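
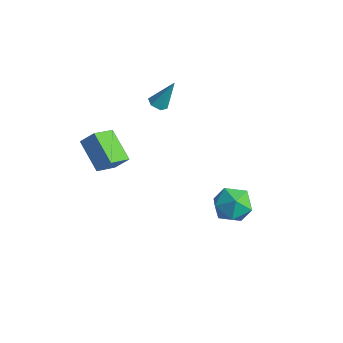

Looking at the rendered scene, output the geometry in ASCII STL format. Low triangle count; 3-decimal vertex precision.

solid 
facet normal -0.251 -0.441 -0.861
outer loop
vertex -3.241 3.28 -0.768
vertex -3.656 3.083 -0.546
vertex -3.68 3.54 -0.773
endloop
endfacet
facet normal 0.495 0.831 -0.255
outer loop
vertex -3.241 3.28 -0.768
vertex -3.68 3.54 -0.773
vertex -3.264 3.777 0.806
endloop
endfacet
facet normal -0.250 -0.441 -0.862
outer loop
vertex -3.68 3.54 -0.773
vertex -3.656 3.083 -0.546
vertex -4.095 3.343 -0.552
endloop
endfacet
facet normal -0.437 0.899 -0.020
outer loop
vertex -3.68 3.54 -0.773
vertex -4.095 3.343 -0.552
vertex -3.264 3.777 0.806
endloop
endfacet
facet normal -0.250 -0.441 -0.862
outer loop
vertex -4.095 3.343 -0.552
vertex -3.656 3.083 -0.546
vertex -4.071 2.886 -0.325
endloop
endfacet
facet normal -0.863 0.187 0.468
outer loop
vertex -4.095 3.343 -0.552
vertex -4.071 2.886 -0.325
vertex -3.264 3.777 0.806
endloop
endfacet
facet normal -0.250 -0.440 -0.862
outer loop
vertex -4.071 2.886 -0.325
vertex -3.656 3.083 -0.546
vertex -3.632 2.627 -0.32
endloop
endfacet
facet normal -0.358 -0.592 0.722
outer loop
vertex -4.071 2.886 -0.325
vertex -3.632 2.627 -0.32
vertex -3.264 3.777 0.806
endloop
endfacet
facet normal -0.250 -0.440 -0.862
outer loop
vertex -3.632 2.627 -0.32
vertex -3.656 3.083 -0.546
vertex -3.217 2.824 -0.541
endloop
endfacet
facet normal 0.572 -0.660 0.487
outer loop
vertex -3.632 2.627 -0.32
vertex -3.217 2.824 -0.541
vertex -3.264 3.777 0.806
endloop
endfacet
facet normal -0.251 -0.442 -0.861
outer loop
vertex -3.217 2.824 -0.541
vertex -3.656 3.083 -0.546
vertex -3.241 3.28 -0.768
endloop
endfacet
facet normal 0.999 0.052 -0.002
outer loop
vertex -3.217 2.824 -0.541
vertex -3.241 3.28 -0.768
vertex -3.264 3.777 0.806
endloop
endfacet
facet normal -0.527 -0.458 -0.715
outer loop
vertex -2.453 -1.939 -0.897
vertex -3.903 -1.532 -0.089
vertex -2.516 -0.766 -1.602
endloop
endfacet
facet normal 0.849 -0.238 -0.472
outer loop
vertex -2.037 -0.348 -0.951
vertex -2.453 -1.939 -0.897
vertex -2.516 -0.766 -1.602
endloop
endfacet
facet normal -0.527 -0.459 -0.715
outer loop
vertex -2.516 -0.766 -1.602
vertex -3.903 -1.532 -0.089
vertex -3.967 -0.359 -0.794
endloop
endfacet
facet normal -0.047 0.856 -0.515
outer loop
vertex -3.967 -0.359 -0.794
vertex -2.037 -0.348 -0.951
vertex -2.516 -0.766 -1.602
endloop
endfacet
facet normal 0.047 -0.856 0.515
outer loop
vertex -2.453 -1.939 -0.897
vertex -3.424 -1.114 0.562
vertex -3.903 -1.532 -0.089
endloop
endfacet
facet normal 0.848 -0.238 -0.473
outer loop
vertex -1.973 -1.521 -0.246
vertex -2.453 -1.939 -0.897
vertex -2.037 -0.348 -0.951
endloop
endfacet
facet normal 0.047 -0.856 0.515
outer loop
vertex -1.973 -1.521 -0.246
vertex -3.424 -1.114 0.562
vertex -2.453 -1.939 -0.897
endloop
endfacet
facet normal -0.849 0.237 0.472
outer loop
vertex -3.903 -1.532 -0.089
vertex -3.424 -1.114 0.562
vertex -3.967 -0.359 -0.794
endloop
endfacet
facet normal -0.047 0.856 -0.515
outer loop
vertex -3.487 0.059 -0.143
vertex -2.037 -0.348 -0.951
vertex -3.967 -0.359 -0.794
endloop
endfacet
facet normal -0.848 0.238 0.473
outer loop
vertex -3.967 -0.359 -0.794
vertex -3.424 -1.114 0.562
vertex -3.487 0.059 -0.143
endloop
endfacet
facet normal 0.527 0.459 0.715
outer loop
vertex -3.487 0.059 -0.143
vertex -1.973 -1.521 -0.246
vertex -2.037 -0.348 -0.951
endloop
endfacet
facet normal 0.527 0.458 0.716
outer loop
vertex -3.424 -1.114 0.562
vertex -1.973 -1.521 -0.246
vertex -3.487 0.059 -0.143
endloop
endfacet
facet normal -0.064 0.988 0.140
outer loop
vertex 2.633 2.462 -2.924
vertex 1.722 2.344 -2.506
vertex 2.55 2.316 -1.929
endloop
endfacet
facet normal 0.616 0.770 0.164
outer loop
vertex 2.633 2.462 -2.924
vertex 2.55 2.316 -1.929
vertex 3.276 1.846 -2.449
endloop
endfacet
facet normal 0.768 0.452 -0.454
outer loop
vertex 2.633 2.462 -2.924
vertex 3.276 1.846 -2.449
vertex 2.898 1.585 -3.348
endloop
endfacet
facet normal 0.182 0.472 -0.863
outer loop
vertex 2.633 2.462 -2.924
vertex 2.898 1.585 -3.348
vertex 1.937 1.892 -3.383
endloop
endfacet
facet normal -0.331 0.803 -0.495
outer loop
vertex 2.633 2.462 -2.924
vertex 1.937 1.892 -3.383
vertex 1.722 2.344 -2.506
endloop
endfacet
facet normal 0.673 0.284 0.683
outer loop
vertex 3.276 1.846 -2.449
vertex 2.55 2.316 -1.929
vertex 2.763 1.348 -1.737
endloop
endfacet
facet normal -0.427 0.636 0.643
outer loop
vertex 2.55 2.316 -1.929
vertex 1.722 2.344 -2.506
vertex 1.802 1.655 -1.772
endloop
endfacet
facet normal -0.860 0.336 -0.384
outer loop
vertex 1.722 2.344 -2.506
vertex 1.937 1.892 -3.383
vertex 1.424 1.394 -2.671
endloop
endfacet
facet normal -0.028 -0.200 -0.979
outer loop
vertex 1.937 1.892 -3.383
vertex 2.898 1.585 -3.348
vertex 2.15 0.924 -3.191
endloop
endfacet
facet normal 0.919 -0.233 -0.319
outer loop
vertex 2.898 1.585 -3.348
vertex 3.276 1.846 -2.449
vertex 2.978 0.896 -2.614
endloop
endfacet
facet normal -0.182 -0.472 0.863
outer loop
vertex 2.067 0.778 -2.196
vertex 2.763 1.348 -1.737
vertex 1.802 1.655 -1.772
endloop
endfacet
facet normal -0.768 -0.452 0.454
outer loop
vertex 2.067 0.778 -2.196
vertex 1.802 1.655 -1.772
vertex 1.424 1.394 -2.671
endloop
endfacet
facet normal -0.616 -0.770 -0.164
outer loop
vertex 2.067 0.778 -2.196
vertex 1.424 1.394 -2.671
vertex 2.15 0.924 -3.191
endloop
endfacet
facet normal 0.064 -0.988 -0.140
outer loop
vertex 2.067 0.778 -2.196
vertex 2.15 0.924 -3.191
vertex 2.978 0.896 -2.614
endloop
endfacet
facet normal 0.331 -0.803 0.495
outer loop
vertex 2.067 0.778 -2.196
vertex 2.978 0.896 -2.614
vertex 2.763 1.348 -1.737
endloop
endfacet
facet normal 0.028 0.200 0.979
outer loop
vertex 1.802 1.655 -1.772
vertex 2.763 1.348 -1.737
vertex 2.55 2.316 -1.929
endloop
endfacet
facet normal -0.919 0.233 0.319
outer loop
vertex 1.424 1.394 -2.671
vertex 1.802 1.655 -1.772
vertex 1.722 2.344 -2.506
endloop
endfacet
facet normal -0.673 -0.284 -0.683
outer loop
vertex 2.15 0.924 -3.191
vertex 1.424 1.394 -2.671
vertex 1.937 1.892 -3.383
endloop
endfacet
facet normal 0.427 -0.636 -0.643
outer loop
vertex 2.978 0.896 -2.614
vertex 2.15 0.924 -3.191
vertex 2.898 1.585 -3.348
endloop
endfacet
facet normal 0.860 -0.336 0.384
outer loop
vertex 2.763 1.348 -1.737
vertex 2.978 0.896 -2.614
vertex 3.276 1.846 -2.449
endloop
endfacet

endsolid


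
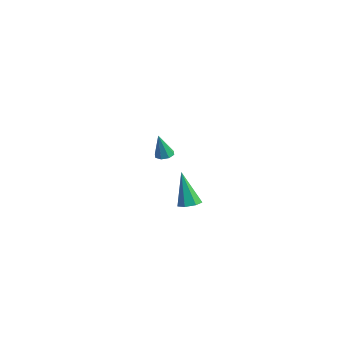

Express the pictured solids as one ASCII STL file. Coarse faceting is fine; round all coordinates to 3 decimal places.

solid 
facet normal -0.106 0.276 -0.955
outer loop
vertex -2.956 -1.518 1.452
vertex -3.492 -1.527 1.509
vertex -3.108 -1.154 1.574
endloop
endfacet
facet normal 0.912 0.280 0.300
outer loop
vertex -2.956 -1.518 1.452
vertex -3.108 -1.154 1.574
vertex -3.328 -1.953 2.991
endloop
endfacet
facet normal -0.106 0.276 -0.955
outer loop
vertex -3.108 -1.154 1.574
vertex -3.492 -1.527 1.509
vertex -3.485 -1.008 1.658
endloop
endfacet
facet normal 0.407 0.767 0.496
outer loop
vertex -3.108 -1.154 1.574
vertex -3.485 -1.008 1.658
vertex -3.328 -1.953 2.991
endloop
endfacet
facet normal -0.107 0.276 -0.955
outer loop
vertex -3.485 -1.008 1.658
vertex -3.492 -1.527 1.509
vertex -3.867 -1.167 1.655
endloop
endfacet
facet normal -0.319 0.755 0.573
outer loop
vertex -3.485 -1.008 1.658
vertex -3.867 -1.167 1.655
vertex -3.328 -1.953 2.991
endloop
endfacet
facet normal -0.106 0.277 -0.955
outer loop
vertex -3.867 -1.167 1.655
vertex -3.492 -1.527 1.509
vertex -4.029 -1.536 1.566
endloop
endfacet
facet normal -0.838 0.251 0.485
outer loop
vertex -3.867 -1.167 1.655
vertex -4.029 -1.536 1.566
vertex -3.328 -1.953 2.991
endloop
endfacet
facet normal -0.106 0.273 -0.956
outer loop
vertex -4.029 -1.536 1.566
vertex -3.492 -1.527 1.509
vertex -3.877 -1.901 1.445
endloop
endfacet
facet normal -0.847 -0.448 0.286
outer loop
vertex -4.029 -1.536 1.566
vertex -3.877 -1.901 1.445
vertex -3.328 -1.953 2.991
endloop
endfacet
facet normal -0.107 0.274 -0.956
outer loop
vertex -3.877 -1.901 1.445
vertex -3.492 -1.527 1.509
vertex -3.499 -2.046 1.361
endloop
endfacet
facet normal -0.339 -0.936 0.089
outer loop
vertex -3.877 -1.901 1.445
vertex -3.499 -2.046 1.361
vertex -3.328 -1.953 2.991
endloop
endfacet
facet normal -0.106 0.274 -0.956
outer loop
vertex -3.499 -2.046 1.361
vertex -3.492 -1.527 1.509
vertex -3.118 -1.888 1.364
endloop
endfacet
facet normal 0.383 -0.924 0.013
outer loop
vertex -3.499 -2.046 1.361
vertex -3.118 -1.888 1.364
vertex -3.328 -1.953 2.991
endloop
endfacet
facet normal -0.106 0.274 -0.956
outer loop
vertex -3.118 -1.888 1.364
vertex -3.492 -1.527 1.509
vertex -2.956 -1.518 1.452
endloop
endfacet
facet normal 0.903 -0.419 0.100
outer loop
vertex -3.118 -1.888 1.364
vertex -2.956 -1.518 1.452
vertex -3.328 -1.953 2.991
endloop
endfacet
facet normal 0.248 0.101 -0.964
outer loop
vertex 4.312 -3.467 1.476
vertex 3.714 -3.506 1.318
vertex 4.045 -3.001 1.456
endloop
endfacet
facet normal 0.736 0.444 0.511
outer loop
vertex 4.312 -3.467 1.476
vertex 4.045 -3.001 1.456
vertex 3.206 -3.714 3.282
endloop
endfacet
facet normal 0.248 0.101 -0.964
outer loop
vertex 4.045 -3.001 1.456
vertex 3.714 -3.506 1.318
vertex 3.528 -2.915 1.332
endloop
endfacet
facet normal 0.060 0.920 0.387
outer loop
vertex 4.045 -3.001 1.456
vertex 3.528 -2.915 1.332
vertex 3.206 -3.714 3.282
endloop
endfacet
facet normal 0.249 0.101 -0.963
outer loop
vertex 3.528 -2.915 1.332
vertex 3.714 -3.506 1.318
vertex 3.152 -3.275 1.197
endloop
endfacet
facet normal -0.712 0.683 0.162
outer loop
vertex 3.528 -2.915 1.332
vertex 3.152 -3.275 1.197
vertex 3.206 -3.714 3.282
endloop
endfacet
facet normal 0.250 0.103 -0.963
outer loop
vertex 3.152 -3.275 1.197
vertex 3.714 -3.506 1.318
vertex 3.199 -3.809 1.152
endloop
endfacet
facet normal -0.996 -0.088 0.007
outer loop
vertex 3.152 -3.275 1.197
vertex 3.199 -3.809 1.152
vertex 3.206 -3.714 3.282
endloop
endfacet
facet normal 0.251 0.101 -0.963
outer loop
vertex 3.199 -3.809 1.152
vertex 3.714 -3.506 1.318
vertex 3.634 -4.115 1.233
endloop
endfacet
facet normal -0.580 -0.814 0.038
outer loop
vertex 3.199 -3.809 1.152
vertex 3.634 -4.115 1.233
vertex 3.206 -3.714 3.282
endloop
endfacet
facet normal 0.249 0.102 -0.963
outer loop
vertex 3.634 -4.115 1.233
vertex 3.714 -3.506 1.318
vertex 4.129 -3.963 1.377
endloop
endfacet
facet normal 0.223 -0.947 0.232
outer loop
vertex 3.634 -4.115 1.233
vertex 4.129 -3.963 1.377
vertex 3.206 -3.714 3.282
endloop
endfacet
facet normal 0.248 0.101 -0.964
outer loop
vertex 4.129 -3.963 1.377
vertex 3.714 -3.506 1.318
vertex 4.312 -3.467 1.476
endloop
endfacet
facet normal 0.809 -0.387 0.443
outer loop
vertex 4.129 -3.963 1.377
vertex 4.312 -3.467 1.476
vertex 3.206 -3.714 3.282
endloop
endfacet

endsolid


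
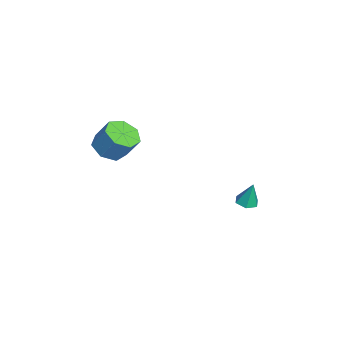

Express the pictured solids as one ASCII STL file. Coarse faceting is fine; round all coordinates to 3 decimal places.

solid 
facet normal -0.275 -0.474 -0.836
outer loop
vertex 1.167 -4.446 2.009
vertex 0.208 -4.025 2.086
vertex 1.053 -3.644 1.592
endloop
endfacet
facet normal 0.953 -0.021 -0.302
outer loop
vertex 1.167 -4.446 2.009
vertex 1.053 -3.644 1.592
vertex 1.591 -3.716 3.297
endloop
endfacet
facet normal 0.953 -0.021 -0.302
outer loop
vertex 1.591 -3.716 3.297
vertex 1.053 -3.644 1.592
vertex 1.477 -2.914 2.88
endloop
endfacet
facet normal 0.275 0.474 0.836
outer loop
vertex 1.591 -3.716 3.297
vertex 1.477 -2.914 2.88
vertex 0.632 -3.295 3.374
endloop
endfacet
facet normal -0.275 -0.474 -0.836
outer loop
vertex 1.053 -3.644 1.592
vertex 0.208 -4.025 2.086
vertex 0.303 -3.129 1.547
endloop
endfacet
facet normal 0.496 0.675 -0.546
outer loop
vertex 1.053 -3.644 1.592
vertex 0.303 -3.129 1.547
vertex 1.477 -2.914 2.88
endloop
endfacet
facet normal 0.496 0.675 -0.546
outer loop
vertex 1.477 -2.914 2.88
vertex 0.303 -3.129 1.547
vertex 0.727 -2.399 2.835
endloop
endfacet
facet normal 0.275 0.474 0.836
outer loop
vertex 1.477 -2.914 2.88
vertex 0.727 -2.399 2.835
vertex 0.632 -3.295 3.374
endloop
endfacet
facet normal -0.275 -0.474 -0.836
outer loop
vertex 0.303 -3.129 1.547
vertex 0.208 -4.025 2.086
vertex -0.518 -3.288 1.907
endloop
endfacet
facet normal -0.333 0.863 -0.379
outer loop
vertex 0.303 -3.129 1.547
vertex -0.518 -3.288 1.907
vertex 0.727 -2.399 2.835
endloop
endfacet
facet normal -0.334 0.863 -0.379
outer loop
vertex 0.727 -2.399 2.835
vertex -0.518 -3.288 1.907
vertex -0.095 -2.558 3.196
endloop
endfacet
facet normal 0.276 0.474 0.836
outer loop
vertex 0.727 -2.399 2.835
vertex -0.095 -2.558 3.196
vertex 0.632 -3.295 3.374
endloop
endfacet
facet normal -0.275 -0.474 -0.837
outer loop
vertex -0.518 -3.288 1.907
vertex 0.208 -4.025 2.086
vertex -0.793 -4.003 2.402
endloop
endfacet
facet normal -0.913 0.401 0.072
outer loop
vertex -0.518 -3.288 1.907
vertex -0.793 -4.003 2.402
vertex -0.095 -2.558 3.196
endloop
endfacet
facet normal -0.913 0.401 0.073
outer loop
vertex -0.095 -2.558 3.196
vertex -0.793 -4.003 2.402
vertex -0.369 -3.273 3.691
endloop
endfacet
facet normal 0.275 0.474 0.837
outer loop
vertex -0.095 -2.558 3.196
vertex -0.369 -3.273 3.691
vertex 0.632 -3.295 3.374
endloop
endfacet
facet normal -0.274 -0.474 -0.836
outer loop
vertex -0.793 -4.003 2.402
vertex 0.208 -4.025 2.086
vertex -0.313 -4.734 2.659
endloop
endfacet
facet normal -0.804 -0.363 0.470
outer loop
vertex -0.793 -4.003 2.402
vertex -0.313 -4.734 2.659
vertex -0.369 -3.273 3.691
endloop
endfacet
facet normal -0.805 -0.363 0.470
outer loop
vertex -0.369 -3.273 3.691
vertex -0.313 -4.734 2.659
vertex 0.11 -4.004 3.947
endloop
endfacet
facet normal 0.275 0.473 0.837
outer loop
vertex -0.369 -3.273 3.691
vertex 0.11 -4.004 3.947
vertex 0.632 -3.295 3.374
endloop
endfacet
facet normal -0.275 -0.474 -0.836
outer loop
vertex -0.313 -4.734 2.659
vertex 0.208 -4.025 2.086
vertex 0.559 -4.931 2.484
endloop
endfacet
facet normal -0.090 -0.854 0.513
outer loop
vertex -0.313 -4.734 2.659
vertex 0.559 -4.931 2.484
vertex 0.11 -4.004 3.947
endloop
endfacet
facet normal -0.090 -0.854 0.513
outer loop
vertex 0.11 -4.004 3.947
vertex 0.559 -4.931 2.484
vertex 0.982 -4.201 3.772
endloop
endfacet
facet normal 0.275 0.474 0.837
outer loop
vertex 0.11 -4.004 3.947
vertex 0.982 -4.201 3.772
vertex 0.632 -3.295 3.374
endloop
endfacet
facet normal -0.275 -0.474 -0.836
outer loop
vertex 0.559 -4.931 2.484
vertex 0.208 -4.025 2.086
vertex 1.167 -4.446 2.009
endloop
endfacet
facet normal 0.692 -0.701 0.170
outer loop
vertex 0.559 -4.931 2.484
vertex 1.167 -4.446 2.009
vertex 0.982 -4.201 3.772
endloop
endfacet
facet normal 0.692 -0.702 0.170
outer loop
vertex 0.982 -4.201 3.772
vertex 1.167 -4.446 2.009
vertex 1.591 -3.716 3.297
endloop
endfacet
facet normal 0.275 0.474 0.837
outer loop
vertex 0.982 -4.201 3.772
vertex 1.591 -3.716 3.297
vertex 0.632 -3.295 3.374
endloop
endfacet
facet normal -0.099 -0.218 -0.971
outer loop
vertex -0.03 3.114 -2.949
vertex -0.694 3.188 -2.898
vertex -0.309 3.714 -3.055
endloop
endfacet
facet normal 0.878 0.441 0.184
outer loop
vertex -0.03 3.114 -2.949
vertex -0.309 3.714 -3.055
vertex -0.546 3.512 -1.442
endloop
endfacet
facet normal -0.099 -0.218 -0.971
outer loop
vertex -0.309 3.714 -3.055
vertex -0.694 3.188 -2.898
vertex -0.973 3.788 -3.004
endloop
endfacet
facet normal 0.120 0.983 0.141
outer loop
vertex -0.309 3.714 -3.055
vertex -0.973 3.788 -3.004
vertex -0.546 3.512 -1.442
endloop
endfacet
facet normal -0.097 -0.217 -0.971
outer loop
vertex -0.973 3.788 -3.004
vertex -0.694 3.188 -2.898
vertex -1.358 3.262 -2.848
endloop
endfacet
facet normal -0.722 0.620 0.307
outer loop
vertex -0.973 3.788 -3.004
vertex -1.358 3.262 -2.848
vertex -0.546 3.512 -1.442
endloop
endfacet
facet normal -0.097 -0.217 -0.971
outer loop
vertex -1.358 3.262 -2.848
vertex -0.694 3.188 -2.898
vertex -1.079 2.662 -2.742
endloop
endfacet
facet normal -0.808 -0.284 0.517
outer loop
vertex -1.358 3.262 -2.848
vertex -1.079 2.662 -2.742
vertex -0.546 3.512 -1.442
endloop
endfacet
facet normal -0.099 -0.216 -0.971
outer loop
vertex -1.079 2.662 -2.742
vertex -0.694 3.188 -2.898
vertex -0.415 2.588 -2.793
endloop
endfacet
facet normal -0.049 -0.827 0.561
outer loop
vertex -1.079 2.662 -2.742
vertex -0.415 2.588 -2.793
vertex -0.546 3.512 -1.442
endloop
endfacet
facet normal -0.099 -0.216 -0.971
outer loop
vertex -0.415 2.588 -2.793
vertex -0.694 3.188 -2.898
vertex -0.03 3.114 -2.949
endloop
endfacet
facet normal 0.793 -0.464 0.394
outer loop
vertex -0.415 2.588 -2.793
vertex -0.03 3.114 -2.949
vertex -0.546 3.512 -1.442
endloop
endfacet

endsolid


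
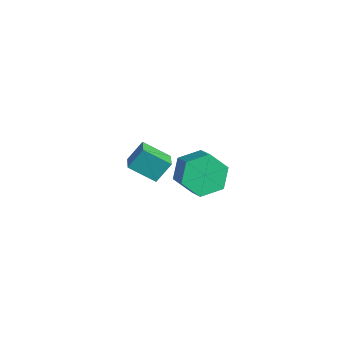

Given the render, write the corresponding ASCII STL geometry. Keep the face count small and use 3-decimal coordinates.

solid 
facet normal -0.563 -0.617 0.550
outer loop
vertex -0.516 -4.205 3.769
vertex -1.224 -3.79 3.51
vertex -0.597 -4.839 2.974
endloop
endfacet
facet normal 0.822 -0.483 0.301
outer loop
vertex 0.124 -4.05 2.27
vertex -0.516 -4.205 3.769
vertex -0.597 -4.839 2.974
endloop
endfacet
facet normal -0.562 -0.617 0.550
outer loop
vertex -0.597 -4.839 2.974
vertex -1.224 -3.79 3.51
vertex -1.305 -4.425 2.715
endloop
endfacet
facet normal -0.079 -0.622 -0.779
outer loop
vertex -1.305 -4.425 2.715
vertex 0.124 -4.05 2.27
vertex -0.597 -4.839 2.974
endloop
endfacet
facet normal 0.080 0.622 0.779
outer loop
vertex -0.516 -4.205 3.769
vertex -0.503 -3.001 2.806
vertex -1.224 -3.79 3.51
endloop
endfacet
facet normal 0.823 -0.482 0.301
outer loop
vertex 0.205 -3.415 3.065
vertex -0.516 -4.205 3.769
vertex 0.124 -4.05 2.27
endloop
endfacet
facet normal 0.079 0.622 0.779
outer loop
vertex 0.205 -3.415 3.065
vertex -0.503 -3.001 2.806
vertex -0.516 -4.205 3.769
endloop
endfacet
facet normal -0.822 0.482 -0.302
outer loop
vertex -1.224 -3.79 3.51
vertex -0.503 -3.001 2.806
vertex -1.305 -4.425 2.715
endloop
endfacet
facet normal -0.079 -0.622 -0.779
outer loop
vertex -0.584 -3.635 2.011
vertex 0.124 -4.05 2.27
vertex -1.305 -4.425 2.715
endloop
endfacet
facet normal -0.823 0.483 -0.301
outer loop
vertex -1.305 -4.425 2.715
vertex -0.503 -3.001 2.806
vertex -0.584 -3.635 2.011
endloop
endfacet
facet normal 0.563 0.617 -0.550
outer loop
vertex -0.584 -3.635 2.011
vertex 0.205 -3.415 3.065
vertex 0.124 -4.05 2.27
endloop
endfacet
facet normal 0.562 0.618 -0.550
outer loop
vertex -0.503 -3.001 2.806
vertex 0.205 -3.415 3.065
vertex -0.584 -3.635 2.011
endloop
endfacet
facet normal -0.824 0.209 -0.527
outer loop
vertex -2.811 0.616 -2.649
vertex -3.385 0.09 -1.96
vertex -3.213 1.107 -1.826
endloop
endfacet
facet normal 0.414 0.856 -0.308
outer loop
vertex -2.811 0.616 -2.649
vertex -3.213 1.107 -1.826
vertex -1.781 0.355 -1.99
endloop
endfacet
facet normal 0.414 0.856 -0.309
outer loop
vertex -1.781 0.355 -1.99
vertex -3.213 1.107 -1.826
vertex -2.184 0.847 -1.167
endloop
endfacet
facet normal 0.824 -0.208 0.527
outer loop
vertex -1.781 0.355 -1.99
vertex -2.184 0.847 -1.167
vertex -2.355 -0.17 -1.3
endloop
endfacet
facet normal -0.824 0.209 -0.527
outer loop
vertex -3.213 1.107 -1.826
vertex -3.385 0.09 -1.96
vertex -3.788 0.582 -1.136
endloop
endfacet
facet normal -0.128 0.838 0.531
outer loop
vertex -3.213 1.107 -1.826
vertex -3.788 0.582 -1.136
vertex -2.184 0.847 -1.167
endloop
endfacet
facet normal -0.128 0.837 0.532
outer loop
vertex -2.184 0.847 -1.167
vertex -3.788 0.582 -1.136
vertex -2.758 0.321 -0.477
endloop
endfacet
facet normal 0.824 -0.207 0.527
outer loop
vertex -2.184 0.847 -1.167
vertex -2.758 0.321 -0.477
vertex -2.355 -0.17 -1.3
endloop
endfacet
facet normal -0.824 0.208 -0.527
outer loop
vertex -3.788 0.582 -1.136
vertex -3.385 0.09 -1.96
vertex -3.959 -0.435 -1.27
endloop
endfacet
facet normal -0.542 -0.019 0.840
outer loop
vertex -3.788 0.582 -1.136
vertex -3.959 -0.435 -1.27
vertex -2.758 0.321 -0.477
endloop
endfacet
facet normal -0.542 -0.019 0.840
outer loop
vertex -2.758 0.321 -0.477
vertex -3.959 -0.435 -1.27
vertex -2.929 -0.696 -0.611
endloop
endfacet
facet normal 0.824 -0.208 0.527
outer loop
vertex -2.758 0.321 -0.477
vertex -2.929 -0.696 -0.611
vertex -2.355 -0.17 -1.3
endloop
endfacet
facet normal -0.824 0.208 -0.527
outer loop
vertex -3.959 -0.435 -1.27
vertex -3.385 0.09 -1.96
vertex -3.556 -0.927 -2.093
endloop
endfacet
facet normal -0.414 -0.856 0.309
outer loop
vertex -3.959 -0.435 -1.27
vertex -3.556 -0.927 -2.093
vertex -2.929 -0.696 -0.611
endloop
endfacet
facet normal -0.414 -0.856 0.309
outer loop
vertex -2.929 -0.696 -0.611
vertex -3.556 -0.927 -2.093
vertex -2.527 -1.187 -1.434
endloop
endfacet
facet normal 0.824 -0.209 0.527
outer loop
vertex -2.929 -0.696 -0.611
vertex -2.527 -1.187 -1.434
vertex -2.355 -0.17 -1.3
endloop
endfacet
facet normal -0.824 0.207 -0.527
outer loop
vertex -3.556 -0.927 -2.093
vertex -3.385 0.09 -1.96
vertex -2.982 -0.401 -2.783
endloop
endfacet
facet normal 0.129 -0.837 -0.531
outer loop
vertex -3.556 -0.927 -2.093
vertex -2.982 -0.401 -2.783
vertex -2.527 -1.187 -1.434
endloop
endfacet
facet normal 0.128 -0.838 -0.531
outer loop
vertex -2.527 -1.187 -1.434
vertex -2.982 -0.401 -2.783
vertex -1.952 -0.662 -2.124
endloop
endfacet
facet normal 0.824 -0.209 0.527
outer loop
vertex -2.527 -1.187 -1.434
vertex -1.952 -0.662 -2.124
vertex -2.355 -0.17 -1.3
endloop
endfacet
facet normal -0.824 0.208 -0.527
outer loop
vertex -2.982 -0.401 -2.783
vertex -3.385 0.09 -1.96
vertex -2.811 0.616 -2.649
endloop
endfacet
facet normal 0.542 0.019 -0.840
outer loop
vertex -2.982 -0.401 -2.783
vertex -2.811 0.616 -2.649
vertex -1.952 -0.662 -2.124
endloop
endfacet
facet normal 0.542 0.019 -0.840
outer loop
vertex -1.952 -0.662 -2.124
vertex -2.811 0.616 -2.649
vertex -1.781 0.355 -1.99
endloop
endfacet
facet normal 0.824 -0.208 0.527
outer loop
vertex -1.952 -0.662 -2.124
vertex -1.781 0.355 -1.99
vertex -2.355 -0.17 -1.3
endloop
endfacet

endsolid


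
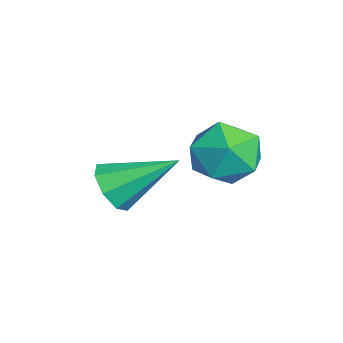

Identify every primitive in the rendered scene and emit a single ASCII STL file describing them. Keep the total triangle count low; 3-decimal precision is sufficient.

solid 
facet normal -0.427 0.441 0.789
outer loop
vertex 2.639 2.518 0.521
vertex 1.771 2.154 0.255
vertex 2.353 1.645 0.854
endloop
endfacet
facet normal 0.252 0.272 0.929
outer loop
vertex 2.639 2.518 0.521
vertex 2.353 1.645 0.854
vertex 3.277 1.779 0.564
endloop
endfacet
facet normal 0.664 0.599 0.447
outer loop
vertex 2.639 2.518 0.521
vertex 3.277 1.779 0.564
vertex 3.267 2.371 -0.214
endloop
endfacet
facet normal 0.240 0.971 0.011
outer loop
vertex 2.639 2.518 0.521
vertex 3.267 2.371 -0.214
vertex 2.336 2.603 -0.405
endloop
endfacet
facet normal -0.434 0.873 0.222
outer loop
vertex 2.639 2.518 0.521
vertex 2.336 2.603 -0.405
vertex 1.771 2.154 0.255
endloop
endfacet
facet normal 0.327 -0.432 0.841
outer loop
vertex 3.277 1.779 0.564
vertex 2.353 1.645 0.854
vertex 2.804 0.957 0.325
endloop
endfacet
facet normal -0.772 -0.159 0.615
outer loop
vertex 2.353 1.645 0.854
vertex 1.771 2.154 0.255
vertex 1.873 1.189 0.134
endloop
endfacet
facet normal -0.785 0.540 -0.304
outer loop
vertex 1.771 2.154 0.255
vertex 2.336 2.603 -0.405
vertex 1.863 1.781 -0.644
endloop
endfacet
facet normal 0.307 0.698 -0.647
outer loop
vertex 2.336 2.603 -0.405
vertex 3.267 2.371 -0.214
vertex 2.787 1.915 -0.934
endloop
endfacet
facet normal 0.993 0.097 0.061
outer loop
vertex 3.267 2.371 -0.214
vertex 3.277 1.779 0.564
vertex 3.369 1.406 -0.335
endloop
endfacet
facet normal -0.240 -0.971 -0.011
outer loop
vertex 2.501 1.042 -0.601
vertex 2.804 0.957 0.325
vertex 1.873 1.189 0.134
endloop
endfacet
facet normal -0.664 -0.599 -0.447
outer loop
vertex 2.501 1.042 -0.601
vertex 1.873 1.189 0.134
vertex 1.863 1.781 -0.644
endloop
endfacet
facet normal -0.252 -0.272 -0.929
outer loop
vertex 2.501 1.042 -0.601
vertex 1.863 1.781 -0.644
vertex 2.787 1.915 -0.934
endloop
endfacet
facet normal 0.427 -0.441 -0.789
outer loop
vertex 2.501 1.042 -0.601
vertex 2.787 1.915 -0.934
vertex 3.369 1.406 -0.335
endloop
endfacet
facet normal 0.434 -0.873 -0.222
outer loop
vertex 2.501 1.042 -0.601
vertex 3.369 1.406 -0.335
vertex 2.804 0.957 0.325
endloop
endfacet
facet normal -0.307 -0.698 0.647
outer loop
vertex 1.873 1.189 0.134
vertex 2.804 0.957 0.325
vertex 2.353 1.645 0.854
endloop
endfacet
facet normal -0.993 -0.097 -0.061
outer loop
vertex 1.863 1.781 -0.644
vertex 1.873 1.189 0.134
vertex 1.771 2.154 0.255
endloop
endfacet
facet normal -0.327 0.432 -0.841
outer loop
vertex 2.787 1.915 -0.934
vertex 1.863 1.781 -0.644
vertex 2.336 2.603 -0.405
endloop
endfacet
facet normal 0.772 0.159 -0.615
outer loop
vertex 3.369 1.406 -0.335
vertex 2.787 1.915 -0.934
vertex 3.267 2.371 -0.214
endloop
endfacet
facet normal 0.785 -0.540 0.304
outer loop
vertex 2.804 0.957 0.325
vertex 3.369 1.406 -0.335
vertex 3.277 1.779 0.564
endloop
endfacet
facet normal -0.098 -0.844 -0.528
outer loop
vertex 1.32 -0.643 -2.654
vertex 0.587 -0.717 -2.399
vertex 0.925 -0.373 -3.012
endloop
endfacet
facet normal 0.730 0.572 -0.375
outer loop
vertex 1.32 -0.643 -2.654
vertex 0.925 -0.373 -3.012
vertex 0.773 0.877 -1.401
endloop
endfacet
facet normal -0.099 -0.844 -0.528
outer loop
vertex 0.925 -0.373 -3.012
vertex 0.587 -0.717 -2.399
vertex 0.332 -0.305 -3.01
endloop
endfacet
facet normal 0.089 0.791 -0.605
outer loop
vertex 0.925 -0.373 -3.012
vertex 0.332 -0.305 -3.01
vertex 0.773 0.877 -1.401
endloop
endfacet
facet normal -0.099 -0.844 -0.528
outer loop
vertex 0.332 -0.305 -3.01
vertex 0.587 -0.717 -2.399
vertex -0.112 -0.478 -2.65
endloop
endfacet
facet normal -0.583 0.723 -0.371
outer loop
vertex 0.332 -0.305 -3.01
vertex -0.112 -0.478 -2.65
vertex 0.773 0.877 -1.401
endloop
endfacet
facet normal -0.098 -0.843 -0.529
outer loop
vertex -0.112 -0.478 -2.65
vertex 0.587 -0.717 -2.399
vertex -0.146 -0.792 -2.143
endloop
endfacet
facet normal -0.893 0.407 0.192
outer loop
vertex -0.112 -0.478 -2.65
vertex -0.146 -0.792 -2.143
vertex 0.773 0.877 -1.401
endloop
endfacet
facet normal -0.098 -0.844 -0.528
outer loop
vertex -0.146 -0.792 -2.143
vertex 0.587 -0.717 -2.399
vertex 0.249 -1.061 -1.786
endloop
endfacet
facet normal -0.659 0.029 0.751
outer loop
vertex -0.146 -0.792 -2.143
vertex 0.249 -1.061 -1.786
vertex 0.773 0.877 -1.401
endloop
endfacet
facet normal -0.099 -0.844 -0.528
outer loop
vertex 0.249 -1.061 -1.786
vertex 0.587 -0.717 -2.399
vertex 0.842 -1.129 -1.788
endloop
endfacet
facet normal -0.018 -0.190 0.982
outer loop
vertex 0.249 -1.061 -1.786
vertex 0.842 -1.129 -1.788
vertex 0.773 0.877 -1.401
endloop
endfacet
facet normal -0.098 -0.844 -0.528
outer loop
vertex 0.842 -1.129 -1.788
vertex 0.587 -0.717 -2.399
vertex 1.286 -0.956 -2.147
endloop
endfacet
facet normal 0.652 -0.122 0.748
outer loop
vertex 0.842 -1.129 -1.788
vertex 1.286 -0.956 -2.147
vertex 0.773 0.877 -1.401
endloop
endfacet
facet normal -0.098 -0.844 -0.528
outer loop
vertex 1.286 -0.956 -2.147
vertex 0.587 -0.717 -2.399
vertex 1.32 -0.643 -2.654
endloop
endfacet
facet normal 0.963 0.194 0.185
outer loop
vertex 1.286 -0.956 -2.147
vertex 1.32 -0.643 -2.654
vertex 0.773 0.877 -1.401
endloop
endfacet

endsolid


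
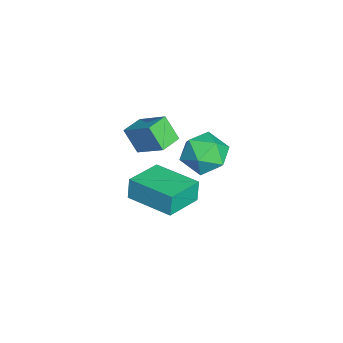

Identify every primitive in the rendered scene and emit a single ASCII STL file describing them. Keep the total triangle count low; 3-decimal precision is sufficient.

solid 
facet normal -0.574 -0.817 -0.057
outer loop
vertex -0.576 -1.729 -1.275
vertex -2.001 -0.706 -1.576
vertex -0.397 -1.783 -2.309
endloop
endfacet
facet normal 0.801 -0.575 0.169
outer loop
vertex 0.861 0.006 -2.184
vertex -0.576 -1.729 -1.275
vertex -0.397 -1.783 -2.309
endloop
endfacet
facet normal -0.574 -0.817 -0.057
outer loop
vertex -0.397 -1.783 -2.309
vertex -2.001 -0.706 -1.576
vertex -1.822 -0.76 -2.609
endloop
endfacet
facet normal 0.170 -0.051 -0.984
outer loop
vertex -1.822 -0.76 -2.609
vertex 0.861 0.006 -2.184
vertex -0.397 -1.783 -2.309
endloop
endfacet
facet normal -0.171 0.051 0.984
outer loop
vertex -0.576 -1.729 -1.275
vertex -0.743 1.083 -1.451
vertex -2.001 -0.706 -1.576
endloop
endfacet
facet normal 0.801 -0.575 0.169
outer loop
vertex 0.682 0.06 -1.151
vertex -0.576 -1.729 -1.275
vertex 0.861 0.006 -2.184
endloop
endfacet
facet normal -0.170 0.051 0.984
outer loop
vertex 0.682 0.06 -1.151
vertex -0.743 1.083 -1.451
vertex -0.576 -1.729 -1.275
endloop
endfacet
facet normal -0.801 0.575 -0.169
outer loop
vertex -2.001 -0.706 -1.576
vertex -0.743 1.083 -1.451
vertex -1.822 -0.76 -2.609
endloop
endfacet
facet normal 0.171 -0.052 -0.984
outer loop
vertex -0.564 1.029 -2.485
vertex 0.861 0.006 -2.184
vertex -1.822 -0.76 -2.609
endloop
endfacet
facet normal -0.801 0.575 -0.169
outer loop
vertex -1.822 -0.76 -2.609
vertex -0.743 1.083 -1.451
vertex -0.564 1.029 -2.485
endloop
endfacet
facet normal 0.574 0.817 0.057
outer loop
vertex -0.564 1.029 -2.485
vertex 0.682 0.06 -1.151
vertex 0.861 0.006 -2.184
endloop
endfacet
facet normal 0.574 0.817 0.057
outer loop
vertex -0.743 1.083 -1.451
vertex 0.682 0.06 -1.151
vertex -0.564 1.029 -2.485
endloop
endfacet
facet normal -0.526 0.725 -0.445
outer loop
vertex 2.183 1.977 2.311
vertex 1.3 1.598 2.737
vertex 1.863 2.322 3.251
endloop
endfacet
facet normal 0.137 0.944 -0.300
outer loop
vertex 2.183 1.977 2.311
vertex 1.863 2.322 3.251
vertex 2.882 2.121 3.084
endloop
endfacet
facet normal 0.592 0.503 -0.629
outer loop
vertex 2.183 1.977 2.311
vertex 2.882 2.121 3.084
vertex 2.948 1.272 2.467
endloop
endfacet
facet normal 0.211 0.012 -0.977
outer loop
vertex 2.183 1.977 2.311
vertex 2.948 1.272 2.467
vertex 1.97 0.949 2.252
endloop
endfacet
facet normal -0.481 0.149 -0.864
outer loop
vertex 2.183 1.977 2.311
vertex 1.97 0.949 2.252
vertex 1.3 1.598 2.737
endloop
endfacet
facet normal 0.240 0.883 0.403
outer loop
vertex 2.882 2.121 3.084
vertex 1.863 2.322 3.251
vertex 2.43 1.831 3.988
endloop
endfacet
facet normal -0.832 0.528 0.168
outer loop
vertex 1.863 2.322 3.251
vertex 1.3 1.598 2.737
vertex 1.452 1.508 3.773
endloop
endfacet
facet normal -0.760 -0.404 -0.509
outer loop
vertex 1.3 1.598 2.737
vertex 1.97 0.949 2.252
vertex 1.518 0.659 3.156
endloop
endfacet
facet normal 0.359 -0.625 -0.693
outer loop
vertex 1.97 0.949 2.252
vertex 2.948 1.272 2.467
vertex 2.537 0.458 2.989
endloop
endfacet
facet normal 0.977 0.169 -0.129
outer loop
vertex 2.948 1.272 2.467
vertex 2.882 2.121 3.084
vertex 3.1 1.182 3.503
endloop
endfacet
facet normal -0.211 -0.012 0.977
outer loop
vertex 2.217 0.803 3.929
vertex 2.43 1.831 3.988
vertex 1.452 1.508 3.773
endloop
endfacet
facet normal -0.592 -0.503 0.629
outer loop
vertex 2.217 0.803 3.929
vertex 1.452 1.508 3.773
vertex 1.518 0.659 3.156
endloop
endfacet
facet normal -0.137 -0.944 0.300
outer loop
vertex 2.217 0.803 3.929
vertex 1.518 0.659 3.156
vertex 2.537 0.458 2.989
endloop
endfacet
facet normal 0.526 -0.725 0.445
outer loop
vertex 2.217 0.803 3.929
vertex 2.537 0.458 2.989
vertex 3.1 1.182 3.503
endloop
endfacet
facet normal 0.481 -0.149 0.864
outer loop
vertex 2.217 0.803 3.929
vertex 3.1 1.182 3.503
vertex 2.43 1.831 3.988
endloop
endfacet
facet normal -0.359 0.625 0.693
outer loop
vertex 1.452 1.508 3.773
vertex 2.43 1.831 3.988
vertex 1.863 2.322 3.251
endloop
endfacet
facet normal -0.977 -0.169 0.129
outer loop
vertex 1.518 0.659 3.156
vertex 1.452 1.508 3.773
vertex 1.3 1.598 2.737
endloop
endfacet
facet normal -0.240 -0.883 -0.403
outer loop
vertex 2.537 0.458 2.989
vertex 1.518 0.659 3.156
vertex 1.97 0.949 2.252
endloop
endfacet
facet normal 0.832 -0.528 -0.168
outer loop
vertex 3.1 1.182 3.503
vertex 2.537 0.458 2.989
vertex 2.948 1.272 2.467
endloop
endfacet
facet normal 0.760 0.404 0.509
outer loop
vertex 2.43 1.831 3.988
vertex 3.1 1.182 3.503
vertex 2.882 2.121 3.084
endloop
endfacet
facet normal -0.815 0.579 0.007
outer loop
vertex -0.113 -0.232 3.252
vertex 0.279 0.332 2.244
vertex -0.874 -1.293 2.363
endloop
endfacet
facet normal -0.321 -0.462 0.827
outer loop
vertex -0.059 -1.872 2.356
vertex -0.113 -0.232 3.252
vertex -0.874 -1.293 2.363
endloop
endfacet
facet normal -0.815 0.579 0.007
outer loop
vertex -0.874 -1.293 2.363
vertex 0.279 0.332 2.244
vertex -0.482 -0.729 1.355
endloop
endfacet
facet normal -0.482 -0.671 -0.563
outer loop
vertex -0.482 -0.729 1.355
vertex -0.059 -1.872 2.356
vertex -0.874 -1.293 2.363
endloop
endfacet
facet normal 0.482 0.671 0.563
outer loop
vertex -0.113 -0.232 3.252
vertex 1.094 -0.247 2.237
vertex 0.279 0.332 2.244
endloop
endfacet
facet normal -0.321 -0.462 0.827
outer loop
vertex 0.702 -0.811 3.245
vertex -0.113 -0.232 3.252
vertex -0.059 -1.872 2.356
endloop
endfacet
facet normal 0.482 0.671 0.563
outer loop
vertex 0.702 -0.811 3.245
vertex 1.094 -0.247 2.237
vertex -0.113 -0.232 3.252
endloop
endfacet
facet normal 0.321 0.462 -0.827
outer loop
vertex 0.279 0.332 2.244
vertex 1.094 -0.247 2.237
vertex -0.482 -0.729 1.355
endloop
endfacet
facet normal -0.482 -0.671 -0.563
outer loop
vertex 0.333 -1.308 1.348
vertex -0.059 -1.872 2.356
vertex -0.482 -0.729 1.355
endloop
endfacet
facet normal 0.321 0.462 -0.827
outer loop
vertex -0.482 -0.729 1.355
vertex 1.094 -0.247 2.237
vertex 0.333 -1.308 1.348
endloop
endfacet
facet normal 0.815 -0.579 -0.007
outer loop
vertex 0.333 -1.308 1.348
vertex 0.702 -0.811 3.245
vertex -0.059 -1.872 2.356
endloop
endfacet
facet normal 0.815 -0.579 -0.007
outer loop
vertex 1.094 -0.247 2.237
vertex 0.702 -0.811 3.245
vertex 0.333 -1.308 1.348
endloop
endfacet

endsolid


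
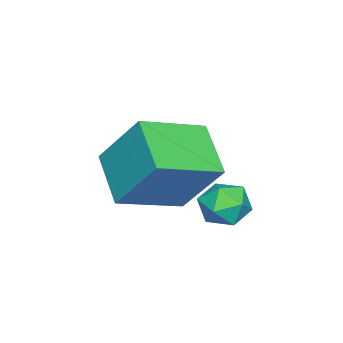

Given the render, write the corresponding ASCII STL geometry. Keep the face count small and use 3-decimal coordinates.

solid 
facet normal -0.655 -0.578 0.487
outer loop
vertex -1.488 -3.626 3.9
vertex -3.037 -2.464 3.196
vertex -1.649 -4.847 2.237
endloop
endfacet
facet normal 0.752 -0.564 0.341
outer loop
vertex -0.503 -3.836 1.384
vertex -1.488 -3.626 3.9
vertex -1.649 -4.847 2.237
endloop
endfacet
facet normal -0.655 -0.578 0.487
outer loop
vertex -1.649 -4.847 2.237
vertex -3.037 -2.464 3.196
vertex -3.197 -3.685 1.533
endloop
endfacet
facet normal -0.078 -0.590 -0.804
outer loop
vertex -3.197 -3.685 1.533
vertex -0.503 -3.836 1.384
vertex -1.649 -4.847 2.237
endloop
endfacet
facet normal 0.077 0.590 0.804
outer loop
vertex -1.488 -3.626 3.9
vertex -1.891 -1.453 2.343
vertex -3.037 -2.464 3.196
endloop
endfacet
facet normal 0.752 -0.564 0.341
outer loop
vertex -0.343 -2.615 3.047
vertex -1.488 -3.626 3.9
vertex -0.503 -3.836 1.384
endloop
endfacet
facet normal 0.078 0.590 0.804
outer loop
vertex -0.343 -2.615 3.047
vertex -1.891 -1.453 2.343
vertex -1.488 -3.626 3.9
endloop
endfacet
facet normal -0.752 0.564 -0.342
outer loop
vertex -3.037 -2.464 3.196
vertex -1.891 -1.453 2.343
vertex -3.197 -3.685 1.533
endloop
endfacet
facet normal -0.078 -0.590 -0.804
outer loop
vertex -2.052 -2.674 0.68
vertex -0.503 -3.836 1.384
vertex -3.197 -3.685 1.533
endloop
endfacet
facet normal -0.752 0.564 -0.341
outer loop
vertex -3.197 -3.685 1.533
vertex -1.891 -1.453 2.343
vertex -2.052 -2.674 0.68
endloop
endfacet
facet normal 0.655 0.578 -0.487
outer loop
vertex -2.052 -2.674 0.68
vertex -0.343 -2.615 3.047
vertex -0.503 -3.836 1.384
endloop
endfacet
facet normal 0.655 0.577 -0.487
outer loop
vertex -1.891 -1.453 2.343
vertex -0.343 -2.615 3.047
vertex -2.052 -2.674 0.68
endloop
endfacet
facet normal -0.888 -0.045 0.458
outer loop
vertex -2.119 -1.242 1.365
vertex -1.816 -1.67 1.911
vertex -1.819 -0.916 1.979
endloop
endfacet
facet normal -0.817 0.568 0.098
outer loop
vertex -2.119 -1.242 1.365
vertex -1.819 -0.916 1.979
vertex -1.695 -0.619 1.294
endloop
endfacet
facet normal -0.698 0.408 -0.588
outer loop
vertex -2.119 -1.242 1.365
vertex -1.695 -0.619 1.294
vertex -1.615 -1.189 0.803
endloop
endfacet
facet normal -0.695 -0.302 -0.652
outer loop
vertex -2.119 -1.242 1.365
vertex -1.615 -1.189 0.803
vertex -1.69 -1.839 1.184
endloop
endfacet
facet normal -0.813 -0.582 -0.005
outer loop
vertex -2.119 -1.242 1.365
vertex -1.69 -1.839 1.184
vertex -1.816 -1.67 1.911
endloop
endfacet
facet normal -0.242 0.905 0.349
outer loop
vertex -1.695 -0.619 1.294
vertex -1.819 -0.916 1.979
vertex -1.13 -0.661 1.796
endloop
endfacet
facet normal -0.355 -0.085 0.931
outer loop
vertex -1.819 -0.916 1.979
vertex -1.816 -1.67 1.911
vertex -1.205 -1.311 2.177
endloop
endfacet
facet normal -0.233 -0.955 0.182
outer loop
vertex -1.816 -1.67 1.911
vertex -1.69 -1.839 1.184
vertex -1.125 -1.881 1.686
endloop
endfacet
facet normal -0.044 -0.501 -0.864
outer loop
vertex -1.69 -1.839 1.184
vertex -1.615 -1.189 0.803
vertex -1.001 -1.584 1.001
endloop
endfacet
facet normal -0.050 0.648 -0.760
outer loop
vertex -1.615 -1.189 0.803
vertex -1.695 -0.619 1.294
vertex -1.004 -0.83 1.069
endloop
endfacet
facet normal 0.695 0.302 0.652
outer loop
vertex -0.701 -1.258 1.615
vertex -1.13 -0.661 1.796
vertex -1.205 -1.311 2.177
endloop
endfacet
facet normal 0.698 -0.408 0.588
outer loop
vertex -0.701 -1.258 1.615
vertex -1.205 -1.311 2.177
vertex -1.125 -1.881 1.686
endloop
endfacet
facet normal 0.817 -0.568 -0.098
outer loop
vertex -0.701 -1.258 1.615
vertex -1.125 -1.881 1.686
vertex -1.001 -1.584 1.001
endloop
endfacet
facet normal 0.888 0.045 -0.458
outer loop
vertex -0.701 -1.258 1.615
vertex -1.001 -1.584 1.001
vertex -1.004 -0.83 1.069
endloop
endfacet
facet normal 0.813 0.582 0.005
outer loop
vertex -0.701 -1.258 1.615
vertex -1.004 -0.83 1.069
vertex -1.13 -0.661 1.796
endloop
endfacet
facet normal 0.044 0.501 0.864
outer loop
vertex -1.205 -1.311 2.177
vertex -1.13 -0.661 1.796
vertex -1.819 -0.916 1.979
endloop
endfacet
facet normal 0.050 -0.648 0.760
outer loop
vertex -1.125 -1.881 1.686
vertex -1.205 -1.311 2.177
vertex -1.816 -1.67 1.911
endloop
endfacet
facet normal 0.242 -0.905 -0.349
outer loop
vertex -1.001 -1.584 1.001
vertex -1.125 -1.881 1.686
vertex -1.69 -1.839 1.184
endloop
endfacet
facet normal 0.355 0.085 -0.931
outer loop
vertex -1.004 -0.83 1.069
vertex -1.001 -1.584 1.001
vertex -1.615 -1.189 0.803
endloop
endfacet
facet normal 0.233 0.955 -0.182
outer loop
vertex -1.13 -0.661 1.796
vertex -1.004 -0.83 1.069
vertex -1.695 -0.619 1.294
endloop
endfacet

endsolid


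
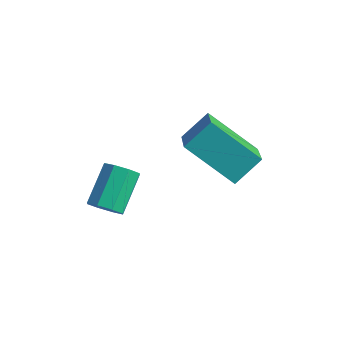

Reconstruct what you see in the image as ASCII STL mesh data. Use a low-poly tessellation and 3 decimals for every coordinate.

solid 
facet normal -0.636 0.620 -0.459
outer loop
vertex -1.257 -0.536 -0.429
vertex -0.997 0.247 0.268
vertex 0.091 0.016 -1.552
endloop
endfacet
facet normal -0.241 -0.725 -0.645
outer loop
vertex 0.957 -0.827 -0.928
vertex -1.257 -0.536 -0.429
vertex 0.091 0.016 -1.552
endloop
endfacet
facet normal -0.637 0.620 -0.459
outer loop
vertex 0.091 0.016 -1.552
vertex -0.997 0.247 0.268
vertex 0.351 0.799 -0.856
endloop
endfacet
facet normal 0.732 0.300 -0.611
outer loop
vertex 0.351 0.799 -0.856
vertex 0.957 -0.827 -0.928
vertex 0.091 0.016 -1.552
endloop
endfacet
facet normal -0.733 -0.300 0.611
outer loop
vertex -1.257 -0.536 -0.429
vertex -0.131 -0.596 0.892
vertex -0.997 0.247 0.268
endloop
endfacet
facet normal -0.241 -0.725 -0.645
outer loop
vertex -0.391 -1.379 0.196
vertex -1.257 -0.536 -0.429
vertex 0.957 -0.827 -0.928
endloop
endfacet
facet normal -0.733 -0.300 0.611
outer loop
vertex -0.391 -1.379 0.196
vertex -0.131 -0.596 0.892
vertex -1.257 -0.536 -0.429
endloop
endfacet
facet normal 0.241 0.725 0.645
outer loop
vertex -0.997 0.247 0.268
vertex -0.131 -0.596 0.892
vertex 0.351 0.799 -0.856
endloop
endfacet
facet normal 0.733 0.300 -0.611
outer loop
vertex 1.217 -0.044 -0.231
vertex 0.957 -0.827 -0.928
vertex 0.351 0.799 -0.856
endloop
endfacet
facet normal 0.240 0.725 0.645
outer loop
vertex 0.351 0.799 -0.856
vertex -0.131 -0.596 0.892
vertex 1.217 -0.044 -0.231
endloop
endfacet
facet normal 0.637 -0.620 0.459
outer loop
vertex 1.217 -0.044 -0.231
vertex -0.391 -1.379 0.196
vertex 0.957 -0.827 -0.928
endloop
endfacet
facet normal 0.636 -0.620 0.459
outer loop
vertex -0.131 -0.596 0.892
vertex -0.391 -1.379 0.196
vertex 1.217 -0.044 -0.231
endloop
endfacet
facet normal 0.240 -0.736 -0.632
outer loop
vertex -2.147 -1.974 -3.479
vertex -2.49 -2.329 -3.196
vertex -2.554 -1.972 -3.636
endloop
endfacet
facet normal 0.268 0.676 -0.686
outer loop
vertex -2.147 -1.974 -3.479
vertex -2.554 -1.972 -3.636
vertex -2.486 -0.935 -2.588
endloop
endfacet
facet normal 0.264 0.677 -0.687
outer loop
vertex -2.486 -0.935 -2.588
vertex -2.554 -1.972 -3.636
vertex -2.894 -0.934 -2.744
endloop
endfacet
facet normal -0.240 0.736 0.632
outer loop
vertex -2.486 -0.935 -2.588
vertex -2.894 -0.934 -2.744
vertex -2.83 -1.291 -2.304
endloop
endfacet
facet normal 0.240 -0.737 -0.632
outer loop
vertex -2.554 -1.972 -3.636
vertex -2.49 -2.329 -3.196
vertex -2.924 -2.18 -3.534
endloop
endfacet
facet normal -0.473 0.480 -0.739
outer loop
vertex -2.554 -1.972 -3.636
vertex -2.924 -2.18 -3.534
vertex -2.894 -0.934 -2.744
endloop
endfacet
facet normal -0.473 0.480 -0.739
outer loop
vertex -2.894 -0.934 -2.744
vertex -2.924 -2.18 -3.534
vertex -3.263 -1.142 -2.643
endloop
endfacet
facet normal -0.242 0.736 0.632
outer loop
vertex -2.894 -0.934 -2.744
vertex -3.263 -1.142 -2.643
vertex -2.83 -1.291 -2.304
endloop
endfacet
facet normal 0.239 -0.737 -0.632
outer loop
vertex -2.924 -2.18 -3.534
vertex -2.49 -2.329 -3.196
vertex -3.04 -2.475 -3.234
endloop
endfacet
facet normal -0.934 0.003 -0.358
outer loop
vertex -2.924 -2.18 -3.534
vertex -3.04 -2.475 -3.234
vertex -3.263 -1.142 -2.643
endloop
endfacet
facet normal -0.934 0.003 -0.358
outer loop
vertex -3.263 -1.142 -2.643
vertex -3.04 -2.475 -3.234
vertex -3.379 -1.437 -2.343
endloop
endfacet
facet normal -0.241 0.737 0.632
outer loop
vertex -3.263 -1.142 -2.643
vertex -3.379 -1.437 -2.343
vertex -2.83 -1.291 -2.304
endloop
endfacet
facet normal 0.239 -0.736 -0.633
outer loop
vertex -3.04 -2.475 -3.234
vertex -2.49 -2.329 -3.196
vertex -2.834 -2.685 -2.912
endloop
endfacet
facet normal -0.848 -0.476 0.232
outer loop
vertex -3.04 -2.475 -3.234
vertex -2.834 -2.685 -2.912
vertex -3.379 -1.437 -2.343
endloop
endfacet
facet normal -0.848 -0.476 0.233
outer loop
vertex -3.379 -1.437 -2.343
vertex -2.834 -2.685 -2.912
vertex -3.173 -1.646 -2.021
endloop
endfacet
facet normal -0.241 0.737 0.632
outer loop
vertex -3.379 -1.437 -2.343
vertex -3.173 -1.646 -2.021
vertex -2.83 -1.291 -2.304
endloop
endfacet
facet normal 0.240 -0.736 -0.632
outer loop
vertex -2.834 -2.685 -2.912
vertex -2.49 -2.329 -3.196
vertex -2.426 -2.686 -2.756
endloop
endfacet
facet normal -0.265 -0.676 0.688
outer loop
vertex -2.834 -2.685 -2.912
vertex -2.426 -2.686 -2.756
vertex -3.173 -1.646 -2.021
endloop
endfacet
facet normal -0.268 -0.677 0.686
outer loop
vertex -3.173 -1.646 -2.021
vertex -2.426 -2.686 -2.756
vertex -2.766 -1.648 -1.864
endloop
endfacet
facet normal -0.240 0.736 0.632
outer loop
vertex -3.173 -1.646 -2.021
vertex -2.766 -1.648 -1.864
vertex -2.83 -1.291 -2.304
endloop
endfacet
facet normal 0.242 -0.736 -0.632
outer loop
vertex -2.426 -2.686 -2.756
vertex -2.49 -2.329 -3.196
vertex -2.057 -2.478 -2.857
endloop
endfacet
facet normal 0.473 -0.480 0.739
outer loop
vertex -2.426 -2.686 -2.756
vertex -2.057 -2.478 -2.857
vertex -2.766 -1.648 -1.864
endloop
endfacet
facet normal 0.473 -0.480 0.739
outer loop
vertex -2.766 -1.648 -1.864
vertex -2.057 -2.478 -2.857
vertex -2.396 -1.44 -1.966
endloop
endfacet
facet normal -0.240 0.737 0.632
outer loop
vertex -2.766 -1.648 -1.864
vertex -2.396 -1.44 -1.966
vertex -2.83 -1.291 -2.304
endloop
endfacet
facet normal 0.241 -0.737 -0.632
outer loop
vertex -2.057 -2.478 -2.857
vertex -2.49 -2.329 -3.196
vertex -1.941 -2.183 -3.157
endloop
endfacet
facet normal 0.934 -0.003 0.358
outer loop
vertex -2.057 -2.478 -2.857
vertex -1.941 -2.183 -3.157
vertex -2.396 -1.44 -1.966
endloop
endfacet
facet normal 0.934 -0.003 0.358
outer loop
vertex -2.396 -1.44 -1.966
vertex -1.941 -2.183 -3.157
vertex -2.28 -1.145 -2.266
endloop
endfacet
facet normal -0.239 0.737 0.632
outer loop
vertex -2.396 -1.44 -1.966
vertex -2.28 -1.145 -2.266
vertex -2.83 -1.291 -2.304
endloop
endfacet
facet normal 0.241 -0.737 -0.632
outer loop
vertex -1.941 -2.183 -3.157
vertex -2.49 -2.329 -3.196
vertex -2.147 -1.974 -3.479
endloop
endfacet
facet normal 0.848 0.477 -0.233
outer loop
vertex -1.941 -2.183 -3.157
vertex -2.147 -1.974 -3.479
vertex -2.28 -1.145 -2.266
endloop
endfacet
facet normal 0.848 0.476 -0.232
outer loop
vertex -2.28 -1.145 -2.266
vertex -2.147 -1.974 -3.479
vertex -2.486 -0.935 -2.588
endloop
endfacet
facet normal -0.239 0.736 0.633
outer loop
vertex -2.28 -1.145 -2.266
vertex -2.486 -0.935 -2.588
vertex -2.83 -1.291 -2.304
endloop
endfacet

endsolid


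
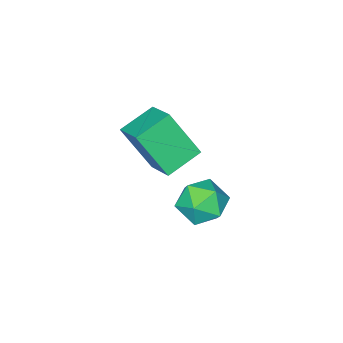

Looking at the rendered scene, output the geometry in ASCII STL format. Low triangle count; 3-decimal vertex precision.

solid 
facet normal -0.248 -0.124 0.961
outer loop
vertex 2.635 4.402 0.948
vertex 2.11 3.599 0.709
vertex 3.066 3.512 0.945
endloop
endfacet
facet normal 0.391 0.186 0.902
outer loop
vertex 2.635 4.402 0.948
vertex 3.066 3.512 0.945
vertex 3.545 4.294 0.576
endloop
endfacet
facet normal 0.310 0.790 0.529
outer loop
vertex 2.635 4.402 0.948
vertex 3.545 4.294 0.576
vertex 2.885 4.864 0.112
endloop
endfacet
facet normal -0.380 0.853 0.358
outer loop
vertex 2.635 4.402 0.948
vertex 2.885 4.864 0.112
vertex 1.998 4.435 0.193
endloop
endfacet
facet normal -0.726 0.288 0.625
outer loop
vertex 2.635 4.402 0.948
vertex 1.998 4.435 0.193
vertex 2.11 3.599 0.709
endloop
endfacet
facet normal 0.813 -0.249 0.526
outer loop
vertex 3.545 4.294 0.576
vertex 3.066 3.512 0.945
vertex 3.582 3.425 0.107
endloop
endfacet
facet normal -0.222 -0.752 0.621
outer loop
vertex 3.066 3.512 0.945
vertex 2.11 3.599 0.709
vertex 2.695 2.996 0.188
endloop
endfacet
facet normal -0.993 -0.085 0.078
outer loop
vertex 2.11 3.599 0.709
vertex 1.998 4.435 0.193
vertex 2.035 3.566 -0.276
endloop
endfacet
facet normal -0.433 0.829 -0.353
outer loop
vertex 1.998 4.435 0.193
vertex 2.885 4.864 0.112
vertex 2.514 4.348 -0.645
endloop
endfacet
facet normal 0.682 0.727 -0.076
outer loop
vertex 2.885 4.864 0.112
vertex 3.545 4.294 0.576
vertex 3.47 4.261 -0.409
endloop
endfacet
facet normal 0.380 -0.853 -0.358
outer loop
vertex 2.945 3.458 -0.648
vertex 3.582 3.425 0.107
vertex 2.695 2.996 0.188
endloop
endfacet
facet normal -0.310 -0.790 -0.529
outer loop
vertex 2.945 3.458 -0.648
vertex 2.695 2.996 0.188
vertex 2.035 3.566 -0.276
endloop
endfacet
facet normal -0.391 -0.186 -0.902
outer loop
vertex 2.945 3.458 -0.648
vertex 2.035 3.566 -0.276
vertex 2.514 4.348 -0.645
endloop
endfacet
facet normal 0.248 0.124 -0.961
outer loop
vertex 2.945 3.458 -0.648
vertex 2.514 4.348 -0.645
vertex 3.47 4.261 -0.409
endloop
endfacet
facet normal 0.726 -0.288 -0.625
outer loop
vertex 2.945 3.458 -0.648
vertex 3.47 4.261 -0.409
vertex 3.582 3.425 0.107
endloop
endfacet
facet normal 0.433 -0.829 0.353
outer loop
vertex 2.695 2.996 0.188
vertex 3.582 3.425 0.107
vertex 3.066 3.512 0.945
endloop
endfacet
facet normal -0.682 -0.727 0.076
outer loop
vertex 2.035 3.566 -0.276
vertex 2.695 2.996 0.188
vertex 2.11 3.599 0.709
endloop
endfacet
facet normal -0.813 0.249 -0.526
outer loop
vertex 2.514 4.348 -0.645
vertex 2.035 3.566 -0.276
vertex 1.998 4.435 0.193
endloop
endfacet
facet normal 0.222 0.752 -0.621
outer loop
vertex 3.47 4.261 -0.409
vertex 2.514 4.348 -0.645
vertex 2.885 4.864 0.112
endloop
endfacet
facet normal 0.993 0.085 -0.078
outer loop
vertex 3.582 3.425 0.107
vertex 3.47 4.261 -0.409
vertex 3.545 4.294 0.576
endloop
endfacet
facet normal -0.930 0.120 0.347
outer loop
vertex 3.198 2.007 4.219
vertex 3.574 3.178 4.822
vertex 2.723 2.991 2.604
endloop
endfacet
facet normal -0.275 -0.855 -0.440
outer loop
vertex 4.026 2.822 2.118
vertex 3.198 2.007 4.219
vertex 2.723 2.991 2.604
endloop
endfacet
facet normal -0.930 0.121 0.347
outer loop
vertex 2.723 2.991 2.604
vertex 3.574 3.178 4.822
vertex 3.1 4.162 3.206
endloop
endfacet
facet normal -0.244 0.504 -0.828
outer loop
vertex 3.1 4.162 3.206
vertex 4.026 2.822 2.118
vertex 2.723 2.991 2.604
endloop
endfacet
facet normal 0.243 -0.505 0.828
outer loop
vertex 3.198 2.007 4.219
vertex 4.877 3.009 4.336
vertex 3.574 3.178 4.822
endloop
endfacet
facet normal -0.275 -0.855 -0.440
outer loop
vertex 4.5 1.838 3.734
vertex 3.198 2.007 4.219
vertex 4.026 2.822 2.118
endloop
endfacet
facet normal 0.243 -0.504 0.829
outer loop
vertex 4.5 1.838 3.734
vertex 4.877 3.009 4.336
vertex 3.198 2.007 4.219
endloop
endfacet
facet normal 0.275 0.855 0.440
outer loop
vertex 3.574 3.178 4.822
vertex 4.877 3.009 4.336
vertex 3.1 4.162 3.206
endloop
endfacet
facet normal -0.243 0.505 -0.828
outer loop
vertex 4.402 3.993 2.721
vertex 4.026 2.822 2.118
vertex 3.1 4.162 3.206
endloop
endfacet
facet normal 0.275 0.855 0.440
outer loop
vertex 3.1 4.162 3.206
vertex 4.877 3.009 4.336
vertex 4.402 3.993 2.721
endloop
endfacet
facet normal 0.930 -0.120 -0.346
outer loop
vertex 4.402 3.993 2.721
vertex 4.5 1.838 3.734
vertex 4.026 2.822 2.118
endloop
endfacet
facet normal 0.930 -0.121 -0.347
outer loop
vertex 4.877 3.009 4.336
vertex 4.5 1.838 3.734
vertex 4.402 3.993 2.721
endloop
endfacet

endsolid


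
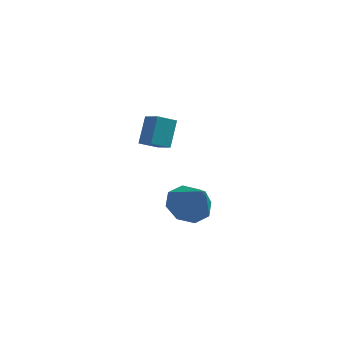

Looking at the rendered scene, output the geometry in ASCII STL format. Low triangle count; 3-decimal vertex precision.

solid 
facet normal -0.714 0.590 -0.376
outer loop
vertex 1.893 0.902 4.509
vertex 2.521 1.41 4.113
vertex 1.83 0.129 3.416
endloop
endfacet
facet normal -0.698 -0.565 0.440
outer loop
vertex 2.459 -0.39 3.747
vertex 1.893 0.902 4.509
vertex 1.83 0.129 3.416
endloop
endfacet
facet normal -0.714 0.590 -0.376
outer loop
vertex 1.83 0.129 3.416
vertex 2.521 1.41 4.113
vertex 2.458 0.637 3.02
endloop
endfacet
facet normal -0.047 -0.577 -0.815
outer loop
vertex 2.458 0.637 3.02
vertex 2.459 -0.39 3.747
vertex 1.83 0.129 3.416
endloop
endfacet
facet normal 0.047 0.577 0.815
outer loop
vertex 1.893 0.902 4.509
vertex 3.15 0.891 4.444
vertex 2.521 1.41 4.113
endloop
endfacet
facet normal -0.698 -0.565 0.440
outer loop
vertex 2.522 0.383 4.84
vertex 1.893 0.902 4.509
vertex 2.459 -0.39 3.747
endloop
endfacet
facet normal 0.047 0.577 0.815
outer loop
vertex 2.522 0.383 4.84
vertex 3.15 0.891 4.444
vertex 1.893 0.902 4.509
endloop
endfacet
facet normal 0.698 0.565 -0.440
outer loop
vertex 2.521 1.41 4.113
vertex 3.15 0.891 4.444
vertex 2.458 0.637 3.02
endloop
endfacet
facet normal -0.047 -0.577 -0.815
outer loop
vertex 3.087 0.118 3.351
vertex 2.459 -0.39 3.747
vertex 2.458 0.637 3.02
endloop
endfacet
facet normal 0.698 0.565 -0.440
outer loop
vertex 2.458 0.637 3.02
vertex 3.15 0.891 4.444
vertex 3.087 0.118 3.351
endloop
endfacet
facet normal 0.714 -0.590 0.376
outer loop
vertex 3.087 0.118 3.351
vertex 2.522 0.383 4.84
vertex 2.459 -0.39 3.747
endloop
endfacet
facet normal 0.714 -0.590 0.376
outer loop
vertex 3.15 0.891 4.444
vertex 2.522 0.383 4.84
vertex 3.087 0.118 3.351
endloop
endfacet
facet normal -0.501 0.450 -0.739
outer loop
vertex 4.093 2.437 -1.618
vertex 3.249 2.437 -1.046
vertex 4.028 3.081 -1.182
endloop
endfacet
facet normal 0.996 0.083 0.025
outer loop
vertex 4.093 2.437 -1.618
vertex 4.028 3.081 -1.182
vertex 4.111 1.663 0.226
endloop
endfacet
facet normal -0.502 0.451 -0.738
outer loop
vertex 4.028 3.081 -1.182
vertex 3.249 2.437 -1.046
vertex 3.507 3.348 -0.665
endloop
endfacet
facet normal 0.724 0.507 0.468
outer loop
vertex 4.028 3.081 -1.182
vertex 3.507 3.348 -0.665
vertex 4.111 1.663 0.226
endloop
endfacet
facet normal -0.501 0.451 -0.739
outer loop
vertex 3.507 3.348 -0.665
vertex 3.249 2.437 -1.046
vertex 2.834 3.081 -0.372
endloop
endfacet
facet normal 0.167 0.507 0.846
outer loop
vertex 3.507 3.348 -0.665
vertex 2.834 3.081 -0.372
vertex 4.111 1.663 0.226
endloop
endfacet
facet normal -0.502 0.450 -0.739
outer loop
vertex 2.834 3.081 -0.372
vertex 3.249 2.437 -1.046
vertex 2.405 2.437 -0.473
endloop
endfacet
facet normal -0.345 0.083 0.935
outer loop
vertex 2.834 3.081 -0.372
vertex 2.405 2.437 -0.473
vertex 4.111 1.663 0.226
endloop
endfacet
facet normal -0.502 0.450 -0.739
outer loop
vertex 2.405 2.437 -0.473
vertex 3.249 2.437 -1.046
vertex 2.47 1.793 -0.909
endloop
endfacet
facet normal -0.515 -0.516 0.685
outer loop
vertex 2.405 2.437 -0.473
vertex 2.47 1.793 -0.909
vertex 4.111 1.663 0.226
endloop
endfacet
facet normal -0.502 0.450 -0.738
outer loop
vertex 2.47 1.793 -0.909
vertex 3.249 2.437 -1.046
vertex 2.991 1.526 -1.426
endloop
endfacet
facet normal -0.242 -0.940 0.242
outer loop
vertex 2.47 1.793 -0.909
vertex 2.991 1.526 -1.426
vertex 4.111 1.663 0.226
endloop
endfacet
facet normal -0.501 0.450 -0.739
outer loop
vertex 2.991 1.526 -1.426
vertex 3.249 2.437 -1.046
vertex 3.664 1.793 -1.719
endloop
endfacet
facet normal 0.314 -0.940 -0.135
outer loop
vertex 2.991 1.526 -1.426
vertex 3.664 1.793 -1.719
vertex 4.111 1.663 0.226
endloop
endfacet
facet normal -0.501 0.450 -0.739
outer loop
vertex 3.664 1.793 -1.719
vertex 3.249 2.437 -1.046
vertex 4.093 2.437 -1.618
endloop
endfacet
facet normal 0.827 -0.516 -0.224
outer loop
vertex 3.664 1.793 -1.719
vertex 4.093 2.437 -1.618
vertex 4.111 1.663 0.226
endloop
endfacet

endsolid


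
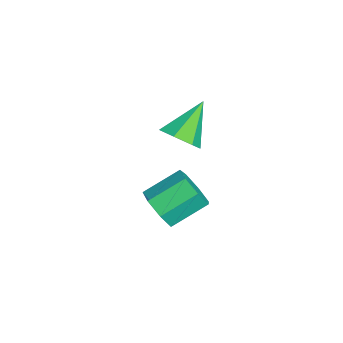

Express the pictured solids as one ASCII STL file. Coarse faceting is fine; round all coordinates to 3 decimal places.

solid 
facet normal 0.268 -0.831 -0.488
outer loop
vertex 1.013 2.267 -2.633
vertex 0.307 1.87 -2.345
vertex 0.409 2.327 -3.067
endloop
endfacet
facet normal 0.522 0.551 -0.651
outer loop
vertex 1.013 2.267 -2.633
vertex 0.409 2.327 -3.067
vertex 0.6 3.547 -1.882
endloop
endfacet
facet normal 0.522 0.551 -0.651
outer loop
vertex 0.6 3.547 -1.882
vertex 0.409 2.327 -3.067
vertex -0.004 3.606 -2.316
endloop
endfacet
facet normal -0.269 0.831 0.487
outer loop
vertex 0.6 3.547 -1.882
vertex -0.004 3.606 -2.316
vertex -0.107 3.15 -1.595
endloop
endfacet
facet normal 0.268 -0.831 -0.488
outer loop
vertex 0.409 2.327 -3.067
vertex 0.307 1.87 -2.345
vertex -0.272 2.043 -2.958
endloop
endfacet
facet normal -0.307 0.406 -0.861
outer loop
vertex 0.409 2.327 -3.067
vertex -0.272 2.043 -2.958
vertex -0.004 3.606 -2.316
endloop
endfacet
facet normal -0.307 0.406 -0.861
outer loop
vertex -0.004 3.606 -2.316
vertex -0.272 2.043 -2.958
vertex -0.686 3.322 -2.207
endloop
endfacet
facet normal -0.268 0.831 0.487
outer loop
vertex -0.004 3.606 -2.316
vertex -0.686 3.322 -2.207
vertex -0.107 3.15 -1.595
endloop
endfacet
facet normal 0.268 -0.831 -0.487
outer loop
vertex -0.272 2.043 -2.958
vertex 0.307 1.87 -2.345
vertex -0.518 1.629 -2.387
endloop
endfacet
facet normal -0.905 -0.045 -0.423
outer loop
vertex -0.272 2.043 -2.958
vertex -0.518 1.629 -2.387
vertex -0.686 3.322 -2.207
endloop
endfacet
facet normal -0.906 -0.045 -0.421
outer loop
vertex -0.686 3.322 -2.207
vertex -0.518 1.629 -2.387
vertex -0.931 2.908 -1.636
endloop
endfacet
facet normal -0.268 0.831 0.487
outer loop
vertex -0.686 3.322 -2.207
vertex -0.931 2.908 -1.636
vertex -0.107 3.15 -1.595
endloop
endfacet
facet normal 0.268 -0.831 -0.487
outer loop
vertex -0.518 1.629 -2.387
vertex 0.307 1.87 -2.345
vertex -0.142 1.397 -1.785
endloop
endfacet
facet normal -0.821 -0.462 0.335
outer loop
vertex -0.518 1.629 -2.387
vertex -0.142 1.397 -1.785
vertex -0.931 2.908 -1.636
endloop
endfacet
facet normal -0.822 -0.462 0.334
outer loop
vertex -0.931 2.908 -1.636
vertex -0.142 1.397 -1.785
vertex -0.556 2.676 -1.034
endloop
endfacet
facet normal -0.268 0.831 0.487
outer loop
vertex -0.931 2.908 -1.636
vertex -0.556 2.676 -1.034
vertex -0.107 3.15 -1.595
endloop
endfacet
facet normal 0.268 -0.831 -0.487
outer loop
vertex -0.142 1.397 -1.785
vertex 0.307 1.87 -2.345
vertex 0.571 1.521 -1.605
endloop
endfacet
facet normal -0.119 -0.531 0.839
outer loop
vertex -0.142 1.397 -1.785
vertex 0.571 1.521 -1.605
vertex -0.556 2.676 -1.034
endloop
endfacet
facet normal -0.119 -0.531 0.839
outer loop
vertex -0.556 2.676 -1.034
vertex 0.571 1.521 -1.605
vertex 0.158 2.801 -0.854
endloop
endfacet
facet normal -0.268 0.831 0.487
outer loop
vertex -0.556 2.676 -1.034
vertex 0.158 2.801 -0.854
vertex -0.107 3.15 -1.595
endloop
endfacet
facet normal 0.269 -0.831 -0.488
outer loop
vertex 0.571 1.521 -1.605
vertex 0.307 1.87 -2.345
vertex 1.085 1.909 -1.983
endloop
endfacet
facet normal 0.674 -0.200 0.711
outer loop
vertex 0.571 1.521 -1.605
vertex 1.085 1.909 -1.983
vertex 0.158 2.801 -0.854
endloop
endfacet
facet normal 0.674 -0.200 0.711
outer loop
vertex 0.158 2.801 -0.854
vertex 1.085 1.909 -1.983
vertex 0.672 3.188 -1.232
endloop
endfacet
facet normal -0.268 0.831 0.487
outer loop
vertex 0.158 2.801 -0.854
vertex 0.672 3.188 -1.232
vertex -0.107 3.15 -1.595
endloop
endfacet
facet normal 0.268 -0.831 -0.487
outer loop
vertex 1.085 1.909 -1.983
vertex 0.307 1.87 -2.345
vertex 1.013 2.267 -2.633
endloop
endfacet
facet normal 0.958 0.281 0.049
outer loop
vertex 1.085 1.909 -1.983
vertex 1.013 2.267 -2.633
vertex 0.672 3.188 -1.232
endloop
endfacet
facet normal 0.959 0.281 0.049
outer loop
vertex 0.672 3.188 -1.232
vertex 1.013 2.267 -2.633
vertex 0.6 3.547 -1.882
endloop
endfacet
facet normal -0.268 0.830 0.488
outer loop
vertex 0.672 3.188 -1.232
vertex 0.6 3.547 -1.882
vertex -0.107 3.15 -1.595
endloop
endfacet
facet normal 0.537 -0.519 -0.665
outer loop
vertex 0.801 2.376 1.935
vertex 0.281 2.574 1.361
vertex 0.942 2.962 1.592
endloop
endfacet
facet normal 0.541 0.324 0.776
outer loop
vertex 0.801 2.376 1.935
vertex 0.942 2.962 1.592
vertex -0.621 3.446 2.479
endloop
endfacet
facet normal 0.537 -0.519 -0.665
outer loop
vertex 0.942 2.962 1.592
vertex 0.281 2.574 1.361
vertex 0.585 3.257 1.074
endloop
endfacet
facet normal 0.403 0.886 0.227
outer loop
vertex 0.942 2.962 1.592
vertex 0.585 3.257 1.074
vertex -0.621 3.446 2.479
endloop
endfacet
facet normal 0.536 -0.519 -0.666
outer loop
vertex 0.585 3.257 1.074
vertex 0.281 2.574 1.361
vertex -0.001 3.038 0.773
endloop
endfacet
facet normal -0.198 0.935 -0.295
outer loop
vertex 0.585 3.257 1.074
vertex -0.001 3.038 0.773
vertex -0.621 3.446 2.479
endloop
endfacet
facet normal 0.537 -0.518 -0.666
outer loop
vertex -0.001 3.038 0.773
vertex 0.281 2.574 1.361
vertex -0.374 2.47 0.914
endloop
endfacet
facet normal -0.809 0.433 -0.398
outer loop
vertex -0.001 3.038 0.773
vertex -0.374 2.47 0.914
vertex -0.621 3.446 2.479
endloop
endfacet
facet normal 0.537 -0.519 -0.666
outer loop
vertex -0.374 2.47 0.914
vertex 0.281 2.574 1.361
vertex -0.254 1.981 1.392
endloop
endfacet
facet normal -0.971 -0.241 -0.003
outer loop
vertex -0.374 2.47 0.914
vertex -0.254 1.981 1.392
vertex -0.621 3.446 2.479
endloop
endfacet
facet normal 0.537 -0.519 -0.665
outer loop
vertex -0.254 1.981 1.392
vertex 0.281 2.574 1.361
vertex 0.269 1.939 1.847
endloop
endfacet
facet normal -0.561 -0.579 0.591
outer loop
vertex -0.254 1.981 1.392
vertex 0.269 1.939 1.847
vertex -0.621 3.446 2.479
endloop
endfacet
facet normal 0.537 -0.519 -0.665
outer loop
vertex 0.269 1.939 1.847
vertex 0.281 2.574 1.361
vertex 0.801 2.376 1.935
endloop
endfacet
facet normal 0.113 -0.327 0.938
outer loop
vertex 0.269 1.939 1.847
vertex 0.801 2.376 1.935
vertex -0.621 3.446 2.479
endloop
endfacet

endsolid


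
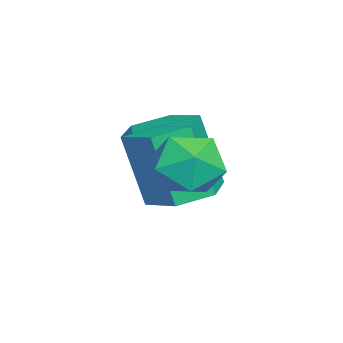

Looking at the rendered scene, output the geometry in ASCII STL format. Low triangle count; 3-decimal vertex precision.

solid 
facet normal -0.816 0.395 0.422
outer loop
vertex -2.59 -0.515 -0.06
vertex -2.712 -1.338 0.474
vertex -2.168 -0.594 0.831
endloop
endfacet
facet normal -0.350 0.904 0.246
outer loop
vertex -2.59 -0.515 -0.06
vertex -2.168 -0.594 0.831
vertex -1.665 -0.195 0.079
endloop
endfacet
facet normal -0.229 0.860 -0.457
outer loop
vertex -2.59 -0.515 -0.06
vertex -1.665 -0.195 0.079
vertex -1.898 -0.693 -0.742
endloop
endfacet
facet normal -0.621 0.322 -0.714
outer loop
vertex -2.59 -0.515 -0.06
vertex -1.898 -0.693 -0.742
vertex -2.545 -1.399 -0.498
endloop
endfacet
facet normal -0.985 0.035 -0.171
outer loop
vertex -2.59 -0.515 -0.06
vertex -2.545 -1.399 -0.498
vertex -2.712 -1.338 0.474
endloop
endfacet
facet normal 0.264 0.767 0.584
outer loop
vertex -1.665 -0.195 0.079
vertex -2.168 -0.594 0.831
vertex -1.215 -0.821 0.698
endloop
endfacet
facet normal -0.491 -0.058 0.869
outer loop
vertex -2.168 -0.594 0.831
vertex -2.712 -1.338 0.474
vertex -1.862 -1.527 0.942
endloop
endfacet
facet normal -0.764 -0.639 -0.091
outer loop
vertex -2.712 -1.338 0.474
vertex -2.545 -1.399 -0.498
vertex -2.095 -2.025 0.121
endloop
endfacet
facet normal -0.176 -0.173 -0.969
outer loop
vertex -2.545 -1.399 -0.498
vertex -1.898 -0.693 -0.742
vertex -1.592 -1.626 -0.631
endloop
endfacet
facet normal 0.459 0.696 -0.552
outer loop
vertex -1.898 -0.693 -0.742
vertex -1.665 -0.195 0.079
vertex -1.048 -0.882 -0.274
endloop
endfacet
facet normal 0.621 -0.322 0.714
outer loop
vertex -1.17 -1.705 0.26
vertex -1.215 -0.821 0.698
vertex -1.862 -1.527 0.942
endloop
endfacet
facet normal 0.229 -0.860 0.457
outer loop
vertex -1.17 -1.705 0.26
vertex -1.862 -1.527 0.942
vertex -2.095 -2.025 0.121
endloop
endfacet
facet normal 0.350 -0.904 -0.246
outer loop
vertex -1.17 -1.705 0.26
vertex -2.095 -2.025 0.121
vertex -1.592 -1.626 -0.631
endloop
endfacet
facet normal 0.816 -0.395 -0.422
outer loop
vertex -1.17 -1.705 0.26
vertex -1.592 -1.626 -0.631
vertex -1.048 -0.882 -0.274
endloop
endfacet
facet normal 0.985 -0.035 0.171
outer loop
vertex -1.17 -1.705 0.26
vertex -1.048 -0.882 -0.274
vertex -1.215 -0.821 0.698
endloop
endfacet
facet normal 0.176 0.173 0.969
outer loop
vertex -1.862 -1.527 0.942
vertex -1.215 -0.821 0.698
vertex -2.168 -0.594 0.831
endloop
endfacet
facet normal -0.459 -0.696 0.552
outer loop
vertex -2.095 -2.025 0.121
vertex -1.862 -1.527 0.942
vertex -2.712 -1.338 0.474
endloop
endfacet
facet normal -0.264 -0.767 -0.584
outer loop
vertex -1.592 -1.626 -0.631
vertex -2.095 -2.025 0.121
vertex -2.545 -1.399 -0.498
endloop
endfacet
facet normal 0.491 0.058 -0.869
outer loop
vertex -1.048 -0.882 -0.274
vertex -1.592 -1.626 -0.631
vertex -1.898 -0.693 -0.742
endloop
endfacet
facet normal 0.764 0.639 0.091
outer loop
vertex -1.215 -0.821 0.698
vertex -1.048 -0.882 -0.274
vertex -1.665 -0.195 0.079
endloop
endfacet
facet normal 0.118 0.290 -0.950
outer loop
vertex -3.15 -0.692 -1.525
vertex -3.642 -1.506 -1.835
vertex -4.143 -0.663 -1.64
endloop
endfacet
facet normal -0.006 0.956 0.293
outer loop
vertex -3.15 -0.692 -1.525
vertex -4.143 -0.663 -1.64
vertex -3.406 -1.321 0.526
endloop
endfacet
facet normal -0.005 0.956 0.292
outer loop
vertex -3.406 -1.321 0.526
vertex -4.143 -0.663 -1.64
vertex -4.399 -1.291 0.411
endloop
endfacet
facet normal -0.119 -0.291 0.949
outer loop
vertex -3.406 -1.321 0.526
vertex -4.399 -1.291 0.411
vertex -3.898 -2.134 0.215
endloop
endfacet
facet normal 0.119 0.290 -0.950
outer loop
vertex -4.143 -0.663 -1.64
vertex -3.642 -1.506 -1.835
vertex -4.635 -1.476 -1.95
endloop
endfacet
facet normal -0.862 0.504 0.047
outer loop
vertex -4.143 -0.663 -1.64
vertex -4.635 -1.476 -1.95
vertex -4.399 -1.291 0.411
endloop
endfacet
facet normal -0.863 0.504 0.047
outer loop
vertex -4.399 -1.291 0.411
vertex -4.635 -1.476 -1.95
vertex -4.891 -2.105 0.1
endloop
endfacet
facet normal -0.118 -0.291 0.949
outer loop
vertex -4.399 -1.291 0.411
vertex -4.891 -2.105 0.1
vertex -3.898 -2.134 0.215
endloop
endfacet
facet normal 0.119 0.291 -0.949
outer loop
vertex -4.635 -1.476 -1.95
vertex -3.642 -1.506 -1.835
vertex -4.134 -2.319 -2.146
endloop
endfacet
facet normal -0.857 -0.452 -0.246
outer loop
vertex -4.635 -1.476 -1.95
vertex -4.134 -2.319 -2.146
vertex -4.891 -2.105 0.1
endloop
endfacet
facet normal -0.857 -0.453 -0.246
outer loop
vertex -4.891 -2.105 0.1
vertex -4.134 -2.319 -2.146
vertex -4.39 -2.948 -0.095
endloop
endfacet
facet normal -0.118 -0.290 0.950
outer loop
vertex -4.891 -2.105 0.1
vertex -4.39 -2.948 -0.095
vertex -3.898 -2.134 0.215
endloop
endfacet
facet normal 0.119 0.291 -0.949
outer loop
vertex -4.134 -2.319 -2.146
vertex -3.642 -1.506 -1.835
vertex -3.141 -2.349 -2.031
endloop
endfacet
facet normal 0.005 -0.956 -0.293
outer loop
vertex -4.134 -2.319 -2.146
vertex -3.141 -2.349 -2.031
vertex -4.39 -2.948 -0.095
endloop
endfacet
facet normal 0.006 -0.956 -0.292
outer loop
vertex -4.39 -2.948 -0.095
vertex -3.141 -2.349 -2.031
vertex -3.397 -2.977 0.02
endloop
endfacet
facet normal -0.118 -0.290 0.950
outer loop
vertex -4.39 -2.948 -0.095
vertex -3.397 -2.977 0.02
vertex -3.898 -2.134 0.215
endloop
endfacet
facet normal 0.118 0.291 -0.949
outer loop
vertex -3.141 -2.349 -2.031
vertex -3.642 -1.506 -1.835
vertex -2.649 -1.535 -1.72
endloop
endfacet
facet normal 0.863 -0.504 -0.047
outer loop
vertex -3.141 -2.349 -2.031
vertex -2.649 -1.535 -1.72
vertex -3.397 -2.977 0.02
endloop
endfacet
facet normal 0.862 -0.504 -0.047
outer loop
vertex -3.397 -2.977 0.02
vertex -2.649 -1.535 -1.72
vertex -2.905 -2.164 0.33
endloop
endfacet
facet normal -0.119 -0.290 0.950
outer loop
vertex -3.397 -2.977 0.02
vertex -2.905 -2.164 0.33
vertex -3.898 -2.134 0.215
endloop
endfacet
facet normal 0.118 0.290 -0.950
outer loop
vertex -2.649 -1.535 -1.72
vertex -3.642 -1.506 -1.835
vertex -3.15 -0.692 -1.525
endloop
endfacet
facet normal 0.857 0.453 0.246
outer loop
vertex -2.649 -1.535 -1.72
vertex -3.15 -0.692 -1.525
vertex -2.905 -2.164 0.33
endloop
endfacet
facet normal 0.857 0.452 0.246
outer loop
vertex -2.905 -2.164 0.33
vertex -3.15 -0.692 -1.525
vertex -3.406 -1.321 0.526
endloop
endfacet
facet normal -0.119 -0.291 0.949
outer loop
vertex -2.905 -2.164 0.33
vertex -3.406 -1.321 0.526
vertex -3.898 -2.134 0.215
endloop
endfacet

endsolid
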